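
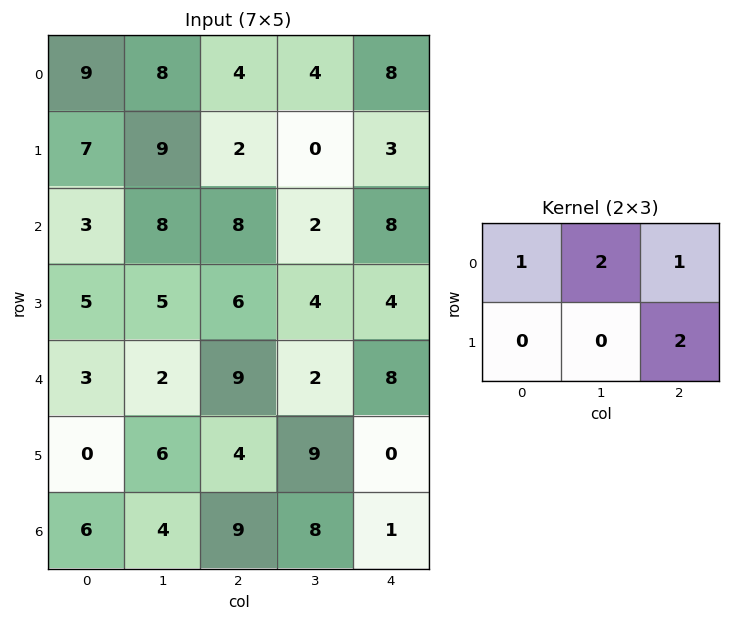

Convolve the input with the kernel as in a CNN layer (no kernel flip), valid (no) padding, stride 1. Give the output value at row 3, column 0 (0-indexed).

39

The receptive field on the input at this output position is [5 5 6 / 3 2 9]. Elementwise product with the kernel and sum: 5·1 + 5·2 + 6·1 + 9·2.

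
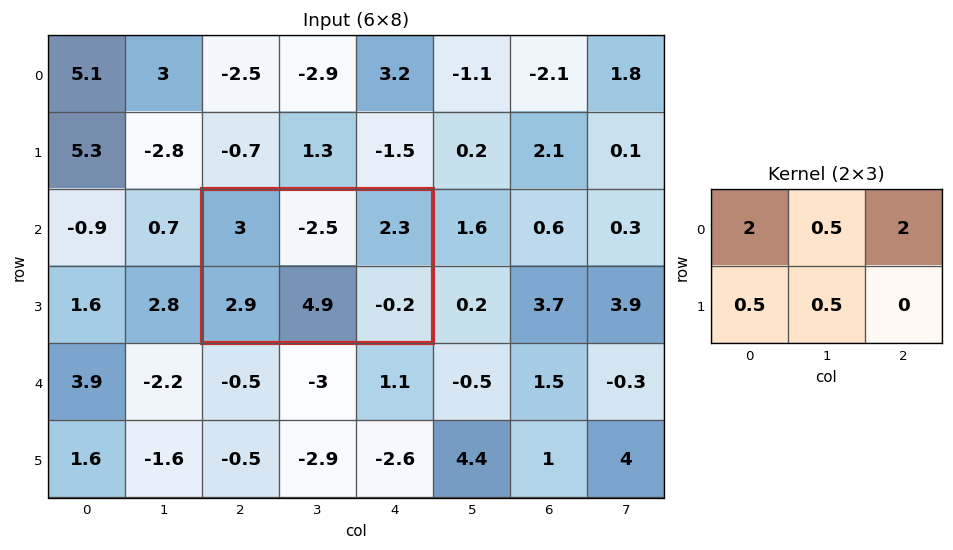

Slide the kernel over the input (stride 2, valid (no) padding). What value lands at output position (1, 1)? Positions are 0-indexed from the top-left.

The receptive field on the input at this output position is [3 -2.5 2.3 / 2.9 4.9 -0.2]. Elementwise product with the kernel and sum: 3·2 + -2.5·0.5 + 2.3·2 + 2.9·0.5 + 4.9·0.5.

13.25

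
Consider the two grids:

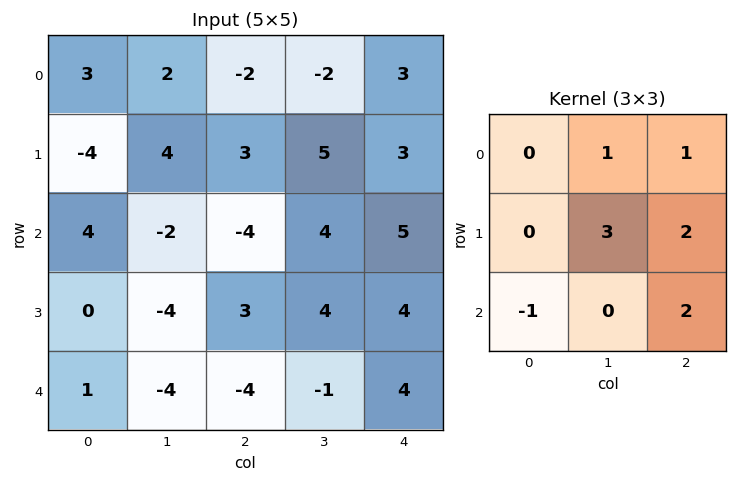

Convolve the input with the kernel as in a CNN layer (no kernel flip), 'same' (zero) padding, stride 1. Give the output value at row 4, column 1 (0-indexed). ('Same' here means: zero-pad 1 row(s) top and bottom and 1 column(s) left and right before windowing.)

The receptive field on the zero-padded input at this output position is [0 -4 3 / 1 -4 -4 / 0 0 0]. Elementwise product with the kernel and sum: -4·1 + 3·1 + -4·3 + -4·2 + 0·-1 + 0·2.

-21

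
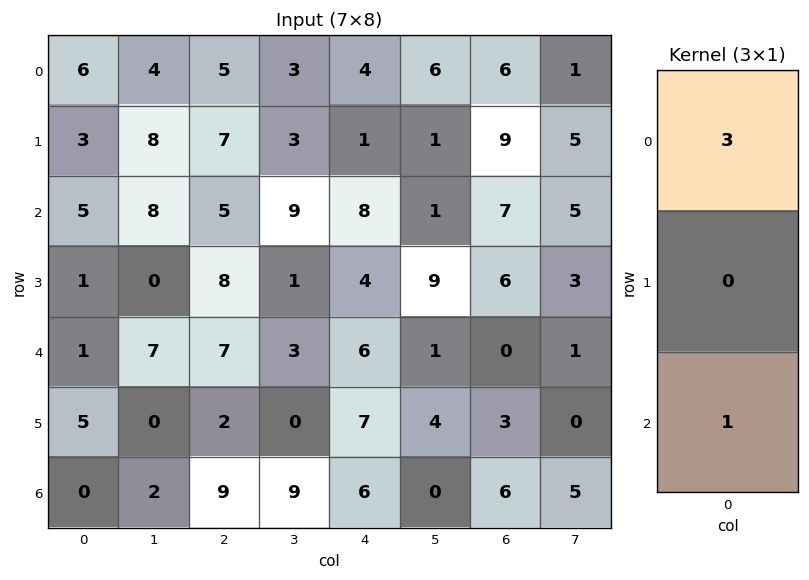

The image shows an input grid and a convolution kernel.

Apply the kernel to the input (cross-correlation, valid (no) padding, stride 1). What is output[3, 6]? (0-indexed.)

The receptive field on the input at this output position is [6 / 0 / 3]. Elementwise product with the kernel and sum: 6·3 + 3·1.

21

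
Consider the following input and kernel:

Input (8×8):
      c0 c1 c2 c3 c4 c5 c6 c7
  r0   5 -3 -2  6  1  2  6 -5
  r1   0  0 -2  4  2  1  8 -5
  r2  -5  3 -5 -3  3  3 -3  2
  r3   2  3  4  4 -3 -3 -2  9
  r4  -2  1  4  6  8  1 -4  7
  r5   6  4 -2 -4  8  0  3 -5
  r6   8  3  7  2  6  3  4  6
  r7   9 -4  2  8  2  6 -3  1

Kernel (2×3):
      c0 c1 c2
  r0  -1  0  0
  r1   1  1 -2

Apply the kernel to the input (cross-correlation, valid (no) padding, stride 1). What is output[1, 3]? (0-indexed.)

-10

The receptive field on the input at this output position is [4 2 1 / -3 3 3]. Elementwise product with the kernel and sum: 4·-1 + -3·1 + 3·1 + 3·-2.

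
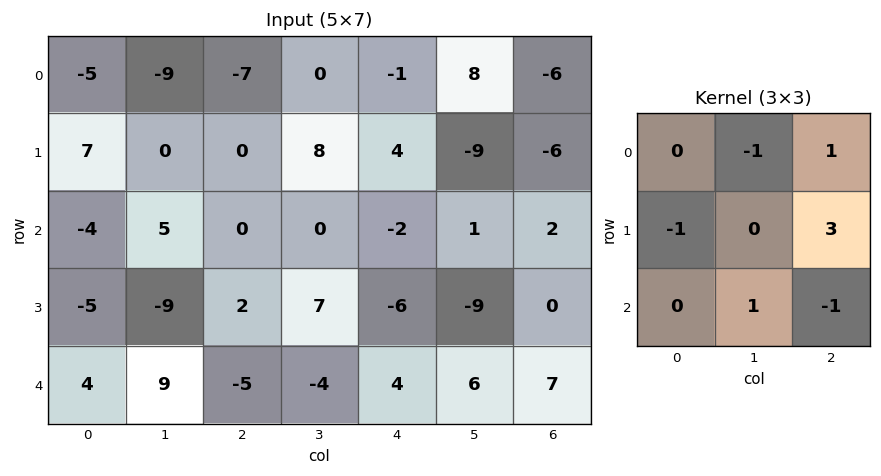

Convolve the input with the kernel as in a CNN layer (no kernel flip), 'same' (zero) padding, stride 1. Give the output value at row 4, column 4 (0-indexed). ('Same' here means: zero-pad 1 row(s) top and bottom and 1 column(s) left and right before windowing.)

19

The receptive field on the zero-padded input at this output position is [7 -6 -9 / -4 4 6 / 0 0 0]. Elementwise product with the kernel and sum: -6·-1 + -9·1 + -4·-1 + 6·3 + 0·1 + 0·-1.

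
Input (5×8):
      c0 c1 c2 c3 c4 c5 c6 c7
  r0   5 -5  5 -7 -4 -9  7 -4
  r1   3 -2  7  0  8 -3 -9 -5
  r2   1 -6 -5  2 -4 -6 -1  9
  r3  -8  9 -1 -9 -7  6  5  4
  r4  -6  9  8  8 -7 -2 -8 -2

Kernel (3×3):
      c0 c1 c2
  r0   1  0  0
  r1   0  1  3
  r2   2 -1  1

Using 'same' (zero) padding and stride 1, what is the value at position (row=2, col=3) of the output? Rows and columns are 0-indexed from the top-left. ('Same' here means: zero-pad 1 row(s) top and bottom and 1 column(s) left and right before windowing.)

The receptive field on the zero-padded input at this output position is [7 0 8 / -5 2 -4 / -1 -9 -7]. Elementwise product with the kernel and sum: 7·1 + 2·1 + -4·3 + -1·2 + -9·-1 + -7·1.

-3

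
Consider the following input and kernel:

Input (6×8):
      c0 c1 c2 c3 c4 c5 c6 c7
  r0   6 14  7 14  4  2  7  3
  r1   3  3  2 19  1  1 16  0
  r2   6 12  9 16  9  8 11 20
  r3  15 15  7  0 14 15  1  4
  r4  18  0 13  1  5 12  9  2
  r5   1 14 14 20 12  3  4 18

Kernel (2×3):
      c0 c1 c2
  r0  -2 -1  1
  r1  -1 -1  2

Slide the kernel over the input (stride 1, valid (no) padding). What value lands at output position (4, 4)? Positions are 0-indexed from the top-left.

-20

The receptive field on the input at this output position is [5 12 9 / 12 3 4]. Elementwise product with the kernel and sum: 5·-2 + 12·-1 + 9·1 + 12·-1 + 3·-1 + 4·2.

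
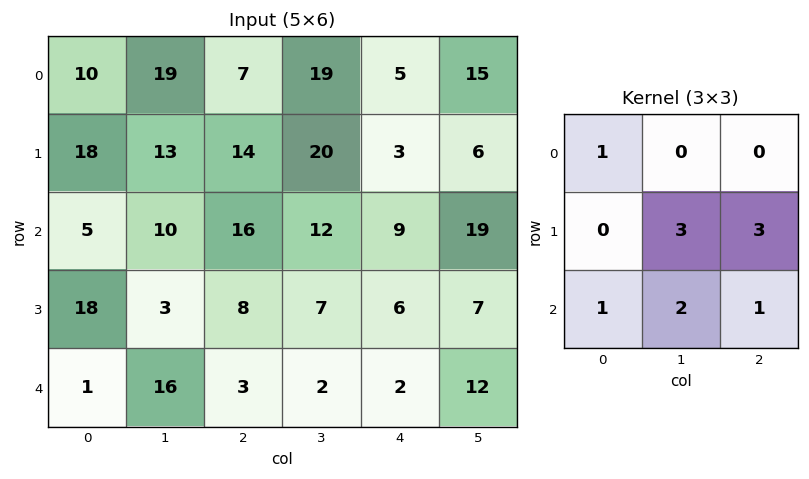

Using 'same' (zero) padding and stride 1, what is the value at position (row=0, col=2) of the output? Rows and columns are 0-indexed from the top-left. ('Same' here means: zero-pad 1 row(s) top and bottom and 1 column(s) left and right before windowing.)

The receptive field on the zero-padded input at this output position is [0 0 0 / 19 7 19 / 13 14 20]. Elementwise product with the kernel and sum: 0·1 + 7·3 + 19·3 + 13·1 + 14·2 + 20·1.

139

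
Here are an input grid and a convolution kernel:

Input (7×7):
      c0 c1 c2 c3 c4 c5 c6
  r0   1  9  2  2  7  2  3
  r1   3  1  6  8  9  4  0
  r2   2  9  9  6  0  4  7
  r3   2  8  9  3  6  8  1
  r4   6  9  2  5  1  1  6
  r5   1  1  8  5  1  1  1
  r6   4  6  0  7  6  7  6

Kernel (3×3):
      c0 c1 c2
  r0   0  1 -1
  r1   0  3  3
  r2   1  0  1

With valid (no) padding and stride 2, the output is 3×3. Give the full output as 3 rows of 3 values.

39 55 18
59 36 31
38 28 13

Output[0,0]: The receptive field on the input at this output position is [1 9 2 / 3 1 6 / 2 9 9]. Elementwise product with the kernel and sum: 9·1 + 2·-1 + 1·3 + 6·3 + 2·1 + 9·1.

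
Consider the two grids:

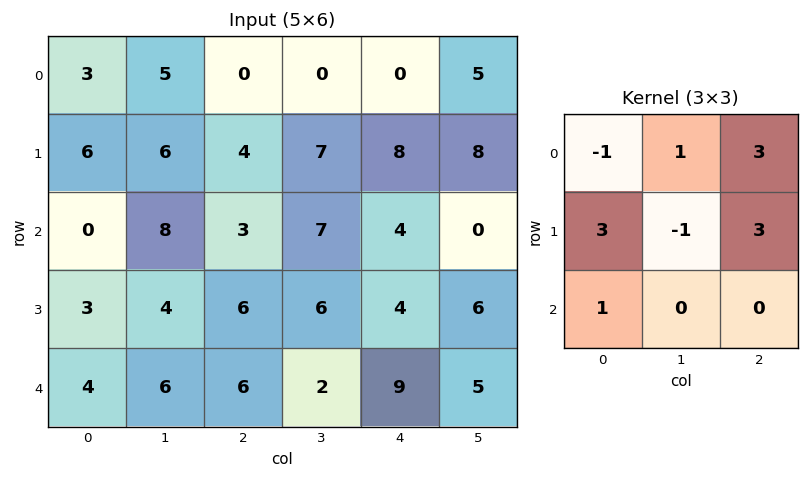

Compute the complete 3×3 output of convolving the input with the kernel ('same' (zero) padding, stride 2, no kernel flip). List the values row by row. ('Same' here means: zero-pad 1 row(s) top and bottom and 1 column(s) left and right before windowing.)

12 21 22
48 65 48
29 38 28

Output[0,0]: The receptive field on the zero-padded input at this output position is [0 0 0 / 0 3 5 / 0 6 6]. Elementwise product with the kernel and sum: 0·-1 + 0·1 + 0·3 + 0·3 + 3·-1 + 5·3 + 0·1.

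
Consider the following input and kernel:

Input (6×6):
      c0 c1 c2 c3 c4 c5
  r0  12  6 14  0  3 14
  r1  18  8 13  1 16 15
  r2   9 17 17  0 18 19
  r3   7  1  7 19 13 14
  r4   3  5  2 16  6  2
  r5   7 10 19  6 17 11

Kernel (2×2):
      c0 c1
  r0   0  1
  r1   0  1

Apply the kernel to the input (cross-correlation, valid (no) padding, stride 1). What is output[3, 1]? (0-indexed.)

9

The receptive field on the input at this output position is [1 7 / 5 2]. Elementwise product with the kernel and sum: 7·1 + 2·1.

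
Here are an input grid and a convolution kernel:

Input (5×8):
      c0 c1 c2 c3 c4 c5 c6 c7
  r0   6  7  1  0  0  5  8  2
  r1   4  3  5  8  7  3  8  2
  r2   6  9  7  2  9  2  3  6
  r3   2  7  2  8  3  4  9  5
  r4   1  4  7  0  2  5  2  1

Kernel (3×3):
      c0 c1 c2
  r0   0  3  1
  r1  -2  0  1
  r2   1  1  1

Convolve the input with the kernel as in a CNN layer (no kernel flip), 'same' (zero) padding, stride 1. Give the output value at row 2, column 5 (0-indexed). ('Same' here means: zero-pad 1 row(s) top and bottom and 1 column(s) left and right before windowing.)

The receptive field on the zero-padded input at this output position is [7 3 8 / 9 2 3 / 3 4 9]. Elementwise product with the kernel and sum: 3·3 + 8·1 + 9·-2 + 3·1 + 3·1 + 4·1 + 9·1.

18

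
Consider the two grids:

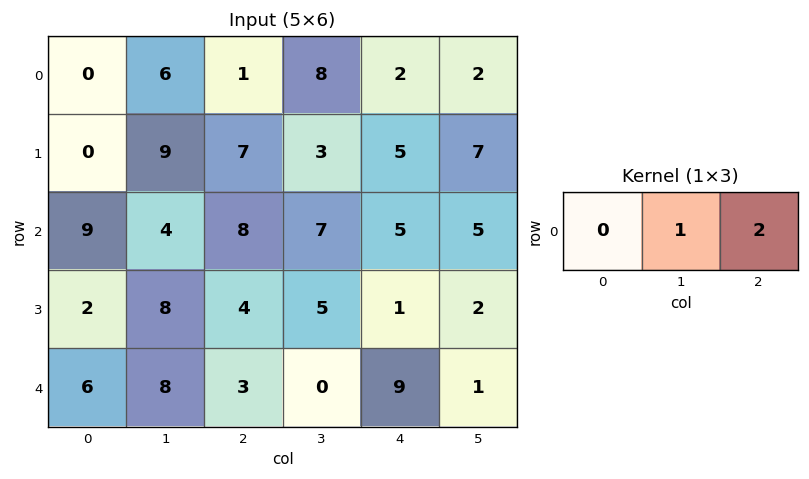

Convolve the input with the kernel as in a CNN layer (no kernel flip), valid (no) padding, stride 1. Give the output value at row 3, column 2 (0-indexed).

7

The receptive field on the input at this output position is [4 5 1]. Elementwise product with the kernel and sum: 5·1 + 1·2.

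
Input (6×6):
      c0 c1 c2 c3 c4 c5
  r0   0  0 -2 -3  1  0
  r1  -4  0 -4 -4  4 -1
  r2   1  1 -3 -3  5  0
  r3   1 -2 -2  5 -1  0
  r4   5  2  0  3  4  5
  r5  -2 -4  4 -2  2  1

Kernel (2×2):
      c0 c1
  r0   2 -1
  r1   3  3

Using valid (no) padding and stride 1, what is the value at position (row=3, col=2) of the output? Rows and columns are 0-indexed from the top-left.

0

The receptive field on the input at this output position is [-2 5 / 0 3]. Elementwise product with the kernel and sum: -2·2 + 5·-1 + 0·3 + 3·3.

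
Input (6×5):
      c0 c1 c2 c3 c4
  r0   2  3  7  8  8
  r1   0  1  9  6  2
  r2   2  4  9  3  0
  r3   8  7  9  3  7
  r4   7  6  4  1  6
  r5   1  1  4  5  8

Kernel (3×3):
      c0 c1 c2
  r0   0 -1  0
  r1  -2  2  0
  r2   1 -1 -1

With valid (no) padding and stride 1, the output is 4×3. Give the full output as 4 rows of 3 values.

-12 1 -8
-5 -4 -19
-9 -4 -18
-13 -21 -18

Output[0,0]: The receptive field on the input at this output position is [2 3 7 / 0 1 9 / 2 4 9]. Elementwise product with the kernel and sum: 3·-1 + 0·-2 + 1·2 + 2·1 + 4·-1 + 9·-1.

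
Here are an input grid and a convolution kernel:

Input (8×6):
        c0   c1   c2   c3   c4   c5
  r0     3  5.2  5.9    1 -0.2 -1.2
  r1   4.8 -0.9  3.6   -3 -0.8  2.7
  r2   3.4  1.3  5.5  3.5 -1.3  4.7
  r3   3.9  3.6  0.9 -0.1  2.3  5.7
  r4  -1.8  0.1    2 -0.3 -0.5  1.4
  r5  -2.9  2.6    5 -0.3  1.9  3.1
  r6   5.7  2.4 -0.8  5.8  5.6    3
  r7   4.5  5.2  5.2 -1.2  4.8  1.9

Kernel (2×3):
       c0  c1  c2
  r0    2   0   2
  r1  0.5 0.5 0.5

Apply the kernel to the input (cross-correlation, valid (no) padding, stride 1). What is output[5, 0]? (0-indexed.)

7.85

The receptive field on the input at this output position is [-2.9 2.6 5 / 5.7 2.4 -0.8]. Elementwise product with the kernel and sum: -2.9·2 + 5·2 + 5.7·0.5 + 2.4·0.5 + -0.8·0.5.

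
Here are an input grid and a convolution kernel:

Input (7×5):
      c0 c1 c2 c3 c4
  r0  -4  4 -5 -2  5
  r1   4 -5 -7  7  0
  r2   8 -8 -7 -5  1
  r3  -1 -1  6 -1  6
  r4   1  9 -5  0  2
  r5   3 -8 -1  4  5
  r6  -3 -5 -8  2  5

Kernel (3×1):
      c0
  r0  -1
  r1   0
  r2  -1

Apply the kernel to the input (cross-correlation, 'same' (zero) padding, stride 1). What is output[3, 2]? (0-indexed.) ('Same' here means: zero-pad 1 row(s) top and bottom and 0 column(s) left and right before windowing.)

The receptive field on the zero-padded input at this output position is [-7 / 6 / -5]. Elementwise product with the kernel and sum: -7·-1 + -5·-1.

12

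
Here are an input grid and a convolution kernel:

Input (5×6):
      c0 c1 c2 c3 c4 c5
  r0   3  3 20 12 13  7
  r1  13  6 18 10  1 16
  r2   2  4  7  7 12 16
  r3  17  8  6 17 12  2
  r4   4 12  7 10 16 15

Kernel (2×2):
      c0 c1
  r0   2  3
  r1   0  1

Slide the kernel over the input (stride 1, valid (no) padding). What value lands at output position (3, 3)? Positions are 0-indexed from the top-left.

86

The receptive field on the input at this output position is [17 12 / 10 16]. Elementwise product with the kernel and sum: 17·2 + 12·3 + 16·1.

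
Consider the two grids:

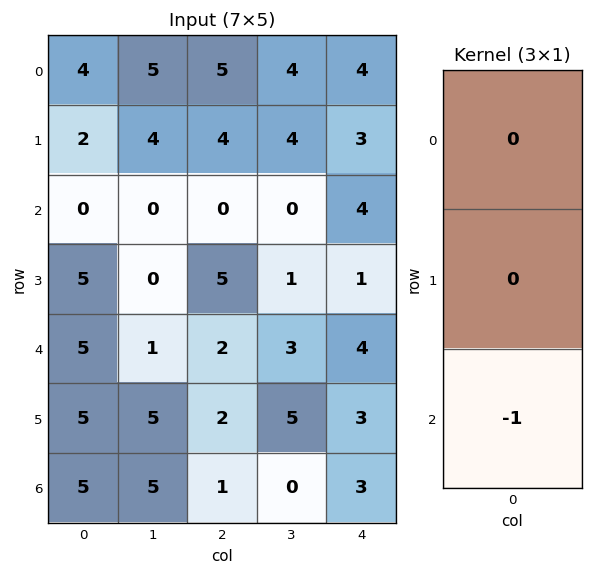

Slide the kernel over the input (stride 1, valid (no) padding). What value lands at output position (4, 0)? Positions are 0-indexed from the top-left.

The receptive field on the input at this output position is [5 / 5 / 5]. Elementwise product with the kernel and sum: 5·-1.

-5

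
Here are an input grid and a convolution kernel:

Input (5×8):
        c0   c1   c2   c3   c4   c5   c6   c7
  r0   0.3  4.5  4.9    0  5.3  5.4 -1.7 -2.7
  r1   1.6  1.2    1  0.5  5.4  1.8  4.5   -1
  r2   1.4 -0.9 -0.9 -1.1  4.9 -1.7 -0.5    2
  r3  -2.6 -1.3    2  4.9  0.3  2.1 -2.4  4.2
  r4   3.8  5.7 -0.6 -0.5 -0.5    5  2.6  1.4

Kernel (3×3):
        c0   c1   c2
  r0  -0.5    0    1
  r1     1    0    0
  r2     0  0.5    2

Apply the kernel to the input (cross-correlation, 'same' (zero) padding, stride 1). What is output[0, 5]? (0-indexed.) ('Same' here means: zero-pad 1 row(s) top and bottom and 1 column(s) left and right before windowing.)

15.2

The receptive field on the zero-padded input at this output position is [0 0 0 / 5.3 5.4 -1.7 / 5.4 1.8 4.5]. Elementwise product with the kernel and sum: 0·-0.5 + 0·1 + 5.3·1 + 1.8·0.5 + 4.5·2.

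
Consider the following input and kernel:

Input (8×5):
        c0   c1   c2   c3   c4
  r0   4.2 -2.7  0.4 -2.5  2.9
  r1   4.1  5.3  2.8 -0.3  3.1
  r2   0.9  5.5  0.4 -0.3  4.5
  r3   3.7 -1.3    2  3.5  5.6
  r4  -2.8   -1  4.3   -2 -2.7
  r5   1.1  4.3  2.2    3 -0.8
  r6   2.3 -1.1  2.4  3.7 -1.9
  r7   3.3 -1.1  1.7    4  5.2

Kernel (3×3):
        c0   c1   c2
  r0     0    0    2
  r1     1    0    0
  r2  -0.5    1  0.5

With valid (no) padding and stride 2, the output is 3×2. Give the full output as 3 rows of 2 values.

10.15 10.35
7.05 5.5
8.65 -1.65

Output[0,0]: The receptive field on the input at this output position is [4.2 -2.7 0.4 / 4.1 5.3 2.8 / 0.9 5.5 0.4]. Elementwise product with the kernel and sum: 0.4·2 + 4.1·1 + 0.9·-0.5 + 5.5·1 + 0.4·0.5.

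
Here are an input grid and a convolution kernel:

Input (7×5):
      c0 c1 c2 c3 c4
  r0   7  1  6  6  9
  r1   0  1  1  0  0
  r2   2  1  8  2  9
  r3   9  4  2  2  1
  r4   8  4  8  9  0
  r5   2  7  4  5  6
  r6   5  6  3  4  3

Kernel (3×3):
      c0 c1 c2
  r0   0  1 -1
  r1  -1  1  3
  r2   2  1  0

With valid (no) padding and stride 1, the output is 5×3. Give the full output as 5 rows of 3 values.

4 10 14
45 24 27
14 26 21
33 49 15
29 26 38

Output[0,0]: The receptive field on the input at this output position is [7 1 6 / 0 1 1 / 2 1 8]. Elementwise product with the kernel and sum: 1·1 + 6·-1 + 0·-1 + 1·1 + 1·3 + 2·2 + 1·1.
Output[0,1]: The receptive field on the input at this output position is [1 6 6 / 1 1 0 / 1 8 2]. Elementwise product with the kernel and sum: 6·1 + 6·-1 + 1·-1 + 1·1 + 0·3 + 1·2 + 8·1.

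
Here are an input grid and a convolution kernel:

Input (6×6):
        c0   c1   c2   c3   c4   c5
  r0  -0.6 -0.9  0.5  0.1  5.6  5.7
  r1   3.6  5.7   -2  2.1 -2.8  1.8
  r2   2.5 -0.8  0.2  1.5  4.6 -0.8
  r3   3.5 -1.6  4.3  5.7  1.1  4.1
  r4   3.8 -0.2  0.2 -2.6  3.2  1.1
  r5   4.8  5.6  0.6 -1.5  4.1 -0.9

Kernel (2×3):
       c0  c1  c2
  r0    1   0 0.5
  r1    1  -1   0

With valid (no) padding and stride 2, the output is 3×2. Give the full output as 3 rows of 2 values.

-2.45 -0.8
7.7 1.1
3.1 3.9

Output[0,0]: The receptive field on the input at this output position is [-0.6 -0.9 0.5 / 3.6 5.7 -2]. Elementwise product with the kernel and sum: -0.6·1 + 0.5·0.5 + 3.6·1 + 5.7·-1.
Output[0,1]: The receptive field on the input at this output position is [0.5 0.1 5.6 / -2 2.1 -2.8]. Elementwise product with the kernel and sum: 0.5·1 + 5.6·0.5 + -2·1 + 2.1·-1.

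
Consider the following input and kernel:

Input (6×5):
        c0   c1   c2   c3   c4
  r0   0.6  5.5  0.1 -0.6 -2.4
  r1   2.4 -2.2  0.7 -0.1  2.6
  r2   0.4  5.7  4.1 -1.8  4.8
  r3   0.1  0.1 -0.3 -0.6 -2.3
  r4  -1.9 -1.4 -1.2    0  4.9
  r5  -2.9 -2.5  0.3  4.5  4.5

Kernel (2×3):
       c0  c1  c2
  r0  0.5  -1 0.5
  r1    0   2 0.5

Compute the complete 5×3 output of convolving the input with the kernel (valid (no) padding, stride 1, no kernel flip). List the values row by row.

-9.2 3.7 0.55
17.2 5.45 0.55
-3.4 -3.05 3.9
-3.6 -2.35 1.75
-5 3.35 13.1

Output[0,0]: The receptive field on the input at this output position is [0.6 5.5 0.1 / 2.4 -2.2 0.7]. Elementwise product with the kernel and sum: 0.6·0.5 + 5.5·-1 + 0.1·0.5 + -2.2·2 + 0.7·0.5.
Output[0,1]: The receptive field on the input at this output position is [5.5 0.1 -0.6 / -2.2 0.7 -0.1]. Elementwise product with the kernel and sum: 5.5·0.5 + 0.1·-1 + -0.6·0.5 + 0.7·2 + -0.1·0.5.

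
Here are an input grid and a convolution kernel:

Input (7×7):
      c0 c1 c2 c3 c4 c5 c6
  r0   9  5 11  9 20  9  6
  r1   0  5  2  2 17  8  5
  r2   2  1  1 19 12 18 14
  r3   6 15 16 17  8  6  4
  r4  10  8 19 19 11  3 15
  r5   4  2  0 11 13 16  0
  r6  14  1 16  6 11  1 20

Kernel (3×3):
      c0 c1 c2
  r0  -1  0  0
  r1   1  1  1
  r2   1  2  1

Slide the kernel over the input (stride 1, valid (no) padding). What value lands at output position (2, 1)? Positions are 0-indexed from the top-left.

112

The receptive field on the input at this output position is [1 1 19 / 15 16 17 / 8 19 19]. Elementwise product with the kernel and sum: 1·-1 + 15·1 + 16·1 + 17·1 + 8·1 + 19·2 + 19·1.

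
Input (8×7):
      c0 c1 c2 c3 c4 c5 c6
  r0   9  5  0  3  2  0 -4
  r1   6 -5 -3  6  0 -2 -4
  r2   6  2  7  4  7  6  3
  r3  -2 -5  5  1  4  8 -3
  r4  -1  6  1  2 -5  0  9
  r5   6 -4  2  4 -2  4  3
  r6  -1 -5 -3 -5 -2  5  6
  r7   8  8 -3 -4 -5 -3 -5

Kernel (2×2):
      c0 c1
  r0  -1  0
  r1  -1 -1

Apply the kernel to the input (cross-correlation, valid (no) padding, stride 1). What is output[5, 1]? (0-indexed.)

12

The receptive field on the input at this output position is [-4 2 / -5 -3]. Elementwise product with the kernel and sum: -4·-1 + -5·-1 + -3·-1.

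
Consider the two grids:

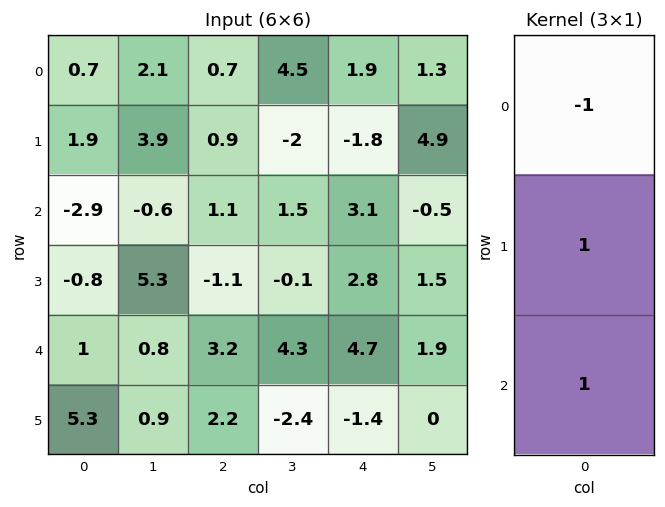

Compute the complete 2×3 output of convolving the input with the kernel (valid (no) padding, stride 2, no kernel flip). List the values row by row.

-1.7 1.3 -0.6
3.1 1 4.4

Output[0,0]: The receptive field on the input at this output position is [0.7 / 1.9 / -2.9]. Elementwise product with the kernel and sum: 0.7·-1 + 1.9·1 + -2.9·1.
Output[0,1]: The receptive field on the input at this output position is [0.7 / 0.9 / 1.1]. Elementwise product with the kernel and sum: 0.7·-1 + 0.9·1 + 1.1·1.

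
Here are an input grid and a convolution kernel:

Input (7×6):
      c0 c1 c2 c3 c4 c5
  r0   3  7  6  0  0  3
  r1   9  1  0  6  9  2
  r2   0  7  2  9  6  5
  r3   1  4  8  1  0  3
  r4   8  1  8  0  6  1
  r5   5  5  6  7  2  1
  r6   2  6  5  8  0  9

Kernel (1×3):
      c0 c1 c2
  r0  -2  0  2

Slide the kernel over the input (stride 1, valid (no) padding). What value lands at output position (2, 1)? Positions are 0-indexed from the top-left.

The receptive field on the input at this output position is [7 2 9]. Elementwise product with the kernel and sum: 7·-2 + 9·2.

4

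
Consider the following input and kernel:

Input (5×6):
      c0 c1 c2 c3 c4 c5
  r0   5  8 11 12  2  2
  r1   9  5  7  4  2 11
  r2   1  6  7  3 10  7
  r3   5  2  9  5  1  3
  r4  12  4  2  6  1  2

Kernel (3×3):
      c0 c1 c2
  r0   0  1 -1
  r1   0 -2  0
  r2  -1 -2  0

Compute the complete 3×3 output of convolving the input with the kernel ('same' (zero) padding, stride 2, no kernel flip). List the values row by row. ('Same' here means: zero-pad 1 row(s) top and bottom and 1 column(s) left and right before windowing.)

-28 -41 -12
-8 -31 -36
-21 0 -4

Output[0,0]: The receptive field on the zero-padded input at this output position is [0 0 0 / 0 5 8 / 0 9 5]. Elementwise product with the kernel and sum: 0·1 + 0·-1 + 5·-2 + 0·-1 + 9·-2.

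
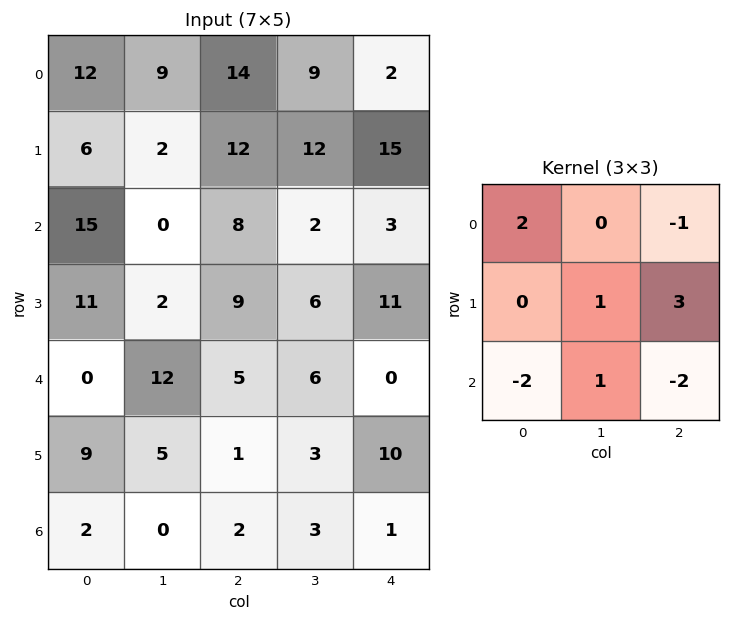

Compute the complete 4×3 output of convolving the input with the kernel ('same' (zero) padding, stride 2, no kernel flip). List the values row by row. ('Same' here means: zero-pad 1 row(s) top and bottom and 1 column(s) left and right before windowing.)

41 25 -7
20 -1 26
33 6 16
-3 18 7

Output[0,0]: The receptive field on the zero-padded input at this output position is [0 0 0 / 0 12 9 / 0 6 2]. Elementwise product with the kernel and sum: 0·2 + 0·-1 + 12·1 + 9·3 + 0·-2 + 6·1 + 2·-2.
Output[0,1]: The receptive field on the zero-padded input at this output position is [0 0 0 / 9 14 9 / 2 12 12]. Elementwise product with the kernel and sum: 0·2 + 0·-1 + 14·1 + 9·3 + 2·-2 + 12·1 + 12·-2.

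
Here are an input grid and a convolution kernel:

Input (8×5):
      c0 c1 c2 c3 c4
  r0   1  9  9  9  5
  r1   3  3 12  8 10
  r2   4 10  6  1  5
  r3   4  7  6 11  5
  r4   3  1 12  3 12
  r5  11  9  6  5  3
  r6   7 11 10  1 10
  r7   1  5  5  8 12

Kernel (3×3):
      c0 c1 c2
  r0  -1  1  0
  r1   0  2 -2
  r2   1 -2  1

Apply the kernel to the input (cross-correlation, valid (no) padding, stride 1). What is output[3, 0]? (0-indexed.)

The receptive field on the input at this output position is [4 7 6 / 3 1 12 / 11 9 6]. Elementwise product with the kernel and sum: 4·-1 + 7·1 + 1·2 + 12·-2 + 11·1 + 9·-2 + 6·1.

-20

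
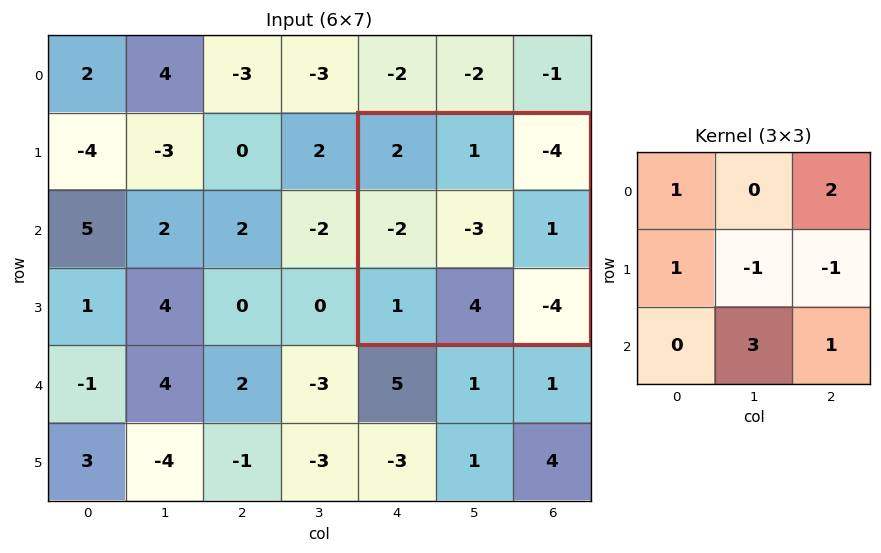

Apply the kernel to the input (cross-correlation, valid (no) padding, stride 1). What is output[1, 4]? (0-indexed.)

The receptive field on the input at this output position is [2 1 -4 / -2 -3 1 / 1 4 -4]. Elementwise product with the kernel and sum: 2·1 + -4·2 + -2·1 + -3·-1 + 1·-1 + 4·3 + -4·1.

2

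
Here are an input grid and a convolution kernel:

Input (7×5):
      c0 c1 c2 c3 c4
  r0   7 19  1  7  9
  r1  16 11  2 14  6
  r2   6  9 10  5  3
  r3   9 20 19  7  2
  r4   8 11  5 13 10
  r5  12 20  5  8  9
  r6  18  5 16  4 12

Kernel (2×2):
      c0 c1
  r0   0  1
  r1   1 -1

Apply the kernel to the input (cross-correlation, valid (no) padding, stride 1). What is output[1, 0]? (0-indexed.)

The receptive field on the input at this output position is [16 11 / 6 9]. Elementwise product with the kernel and sum: 11·1 + 6·1 + 9·-1.

8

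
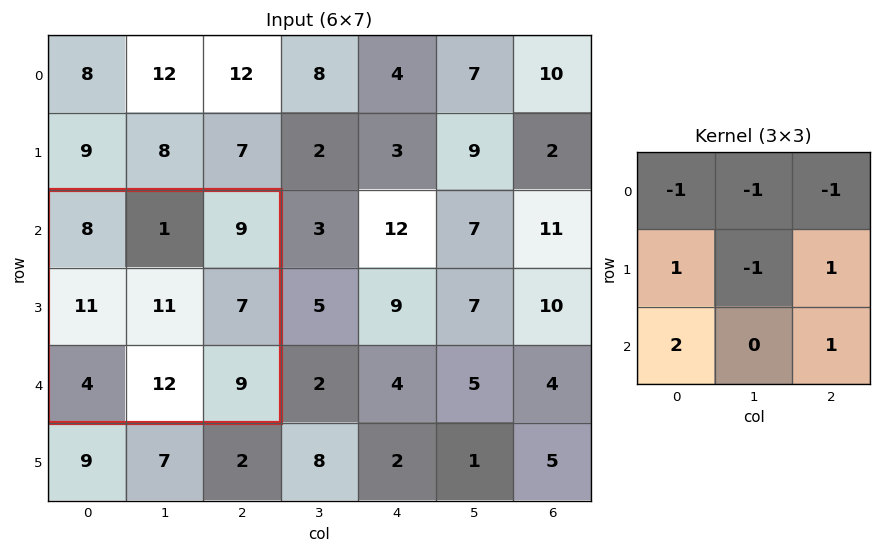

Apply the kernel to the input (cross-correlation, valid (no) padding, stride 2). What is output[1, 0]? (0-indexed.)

6

The receptive field on the input at this output position is [8 1 9 / 11 11 7 / 4 12 9]. Elementwise product with the kernel and sum: 8·-1 + 1·-1 + 9·-1 + 11·1 + 11·-1 + 7·1 + 4·2 + 9·1.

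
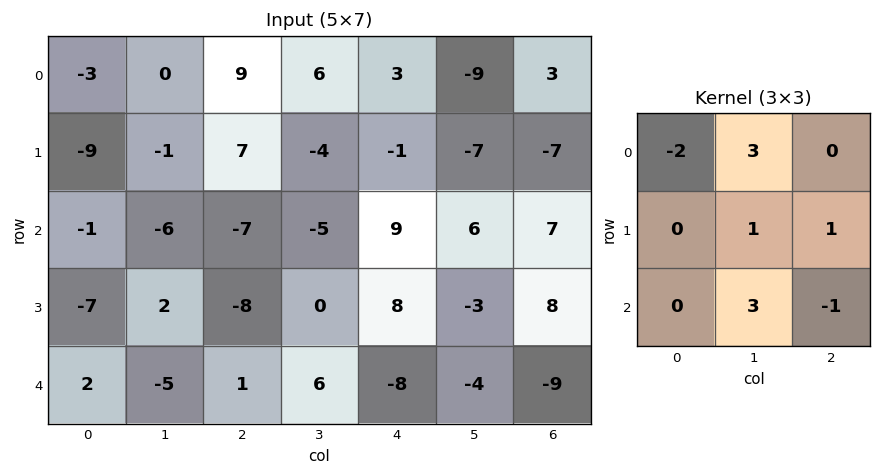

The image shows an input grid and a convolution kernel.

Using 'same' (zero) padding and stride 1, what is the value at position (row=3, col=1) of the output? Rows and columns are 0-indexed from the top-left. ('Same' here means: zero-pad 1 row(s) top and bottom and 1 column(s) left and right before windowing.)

-38

The receptive field on the zero-padded input at this output position is [-1 -6 -7 / -7 2 -8 / 2 -5 1]. Elementwise product with the kernel and sum: -1·-2 + -6·3 + 2·1 + -8·1 + -5·3 + 1·-1.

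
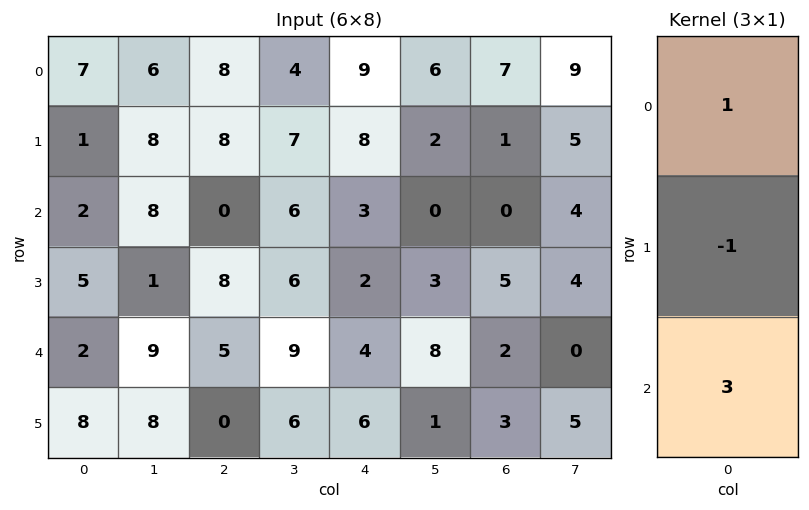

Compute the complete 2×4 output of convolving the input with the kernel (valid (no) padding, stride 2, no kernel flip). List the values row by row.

Output[0,0]: The receptive field on the input at this output position is [7 / 1 / 2]. Elementwise product with the kernel and sum: 7·1 + 1·-1 + 2·3.
Output[0,1]: The receptive field on the input at this output position is [8 / 8 / 0]. Elementwise product with the kernel and sum: 8·1 + 8·-1 + 0·3.

12 0 10 6
3 7 13 1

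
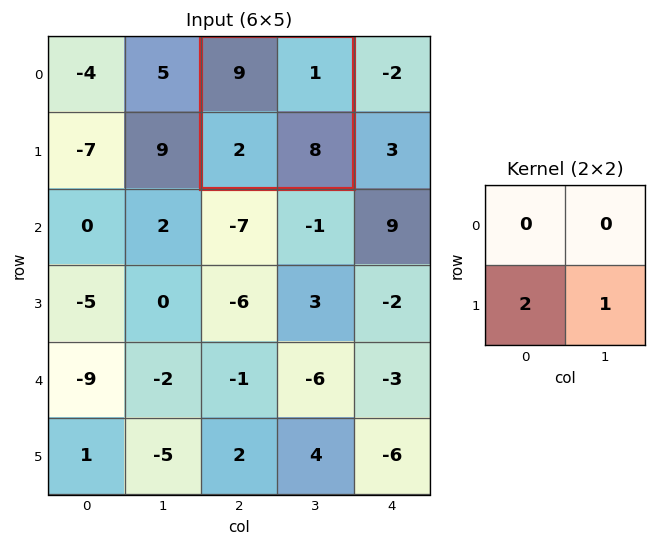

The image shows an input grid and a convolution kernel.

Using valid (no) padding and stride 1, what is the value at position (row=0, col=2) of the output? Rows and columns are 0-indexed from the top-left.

The receptive field on the input at this output position is [9 1 / 2 8]. Elementwise product with the kernel and sum: 2·2 + 8·1.

12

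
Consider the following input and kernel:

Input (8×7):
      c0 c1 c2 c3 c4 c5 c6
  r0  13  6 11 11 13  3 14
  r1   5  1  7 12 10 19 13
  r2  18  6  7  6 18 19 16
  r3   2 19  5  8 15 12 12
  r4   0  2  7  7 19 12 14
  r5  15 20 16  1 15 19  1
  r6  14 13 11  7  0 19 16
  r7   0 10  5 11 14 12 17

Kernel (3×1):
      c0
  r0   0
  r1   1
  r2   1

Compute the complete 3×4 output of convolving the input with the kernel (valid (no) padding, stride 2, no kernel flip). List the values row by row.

23 14 28 29
2 12 34 26
29 27 15 17

Output[0,0]: The receptive field on the input at this output position is [13 / 5 / 18]. Elementwise product with the kernel and sum: 5·1 + 18·1.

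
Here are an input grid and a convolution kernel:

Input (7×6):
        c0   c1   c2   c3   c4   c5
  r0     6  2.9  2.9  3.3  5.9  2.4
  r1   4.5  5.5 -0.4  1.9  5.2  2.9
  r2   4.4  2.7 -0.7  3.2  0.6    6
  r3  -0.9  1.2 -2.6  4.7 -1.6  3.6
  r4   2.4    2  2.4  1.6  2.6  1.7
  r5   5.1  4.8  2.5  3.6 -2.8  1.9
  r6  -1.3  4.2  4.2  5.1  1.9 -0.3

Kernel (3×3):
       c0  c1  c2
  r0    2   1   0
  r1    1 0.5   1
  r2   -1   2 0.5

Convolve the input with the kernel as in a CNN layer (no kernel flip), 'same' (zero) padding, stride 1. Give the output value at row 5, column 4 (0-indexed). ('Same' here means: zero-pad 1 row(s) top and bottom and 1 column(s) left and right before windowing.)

8.45

The receptive field on the zero-padded input at this output position is [1.6 2.6 1.7 / 3.6 -2.8 1.9 / 5.1 1.9 -0.3]. Elementwise product with the kernel and sum: 1.6·2 + 2.6·1 + 3.6·1 + -2.8·0.5 + 1.9·1 + 5.1·-1 + 1.9·2 + -0.3·0.5.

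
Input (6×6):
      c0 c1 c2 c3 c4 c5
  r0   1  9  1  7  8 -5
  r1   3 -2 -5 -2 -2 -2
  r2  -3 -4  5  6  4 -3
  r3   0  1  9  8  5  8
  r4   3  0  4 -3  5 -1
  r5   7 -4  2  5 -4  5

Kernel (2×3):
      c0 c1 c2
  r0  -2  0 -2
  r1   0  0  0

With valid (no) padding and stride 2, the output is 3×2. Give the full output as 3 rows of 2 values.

-4 -18
-4 -18
-14 -18

Output[0,0]: The receptive field on the input at this output position is [1 9 1 / 3 -2 -5]. Elementwise product with the kernel and sum: 1·-2 + 1·-2.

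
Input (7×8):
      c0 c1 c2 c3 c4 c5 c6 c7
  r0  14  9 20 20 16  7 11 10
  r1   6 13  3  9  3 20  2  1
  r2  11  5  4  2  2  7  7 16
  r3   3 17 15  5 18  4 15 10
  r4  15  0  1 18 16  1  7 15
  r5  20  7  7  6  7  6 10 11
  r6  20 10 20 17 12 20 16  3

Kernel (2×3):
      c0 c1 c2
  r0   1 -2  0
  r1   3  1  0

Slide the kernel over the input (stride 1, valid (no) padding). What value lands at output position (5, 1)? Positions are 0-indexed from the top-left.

43

The receptive field on the input at this output position is [7 7 6 / 10 20 17]. Elementwise product with the kernel and sum: 7·1 + 7·-2 + 10·3 + 20·1.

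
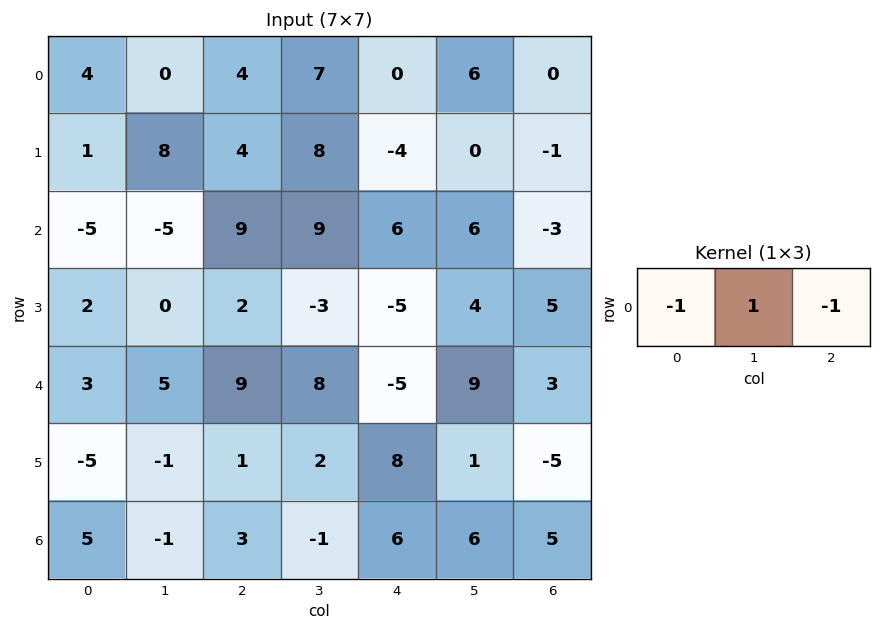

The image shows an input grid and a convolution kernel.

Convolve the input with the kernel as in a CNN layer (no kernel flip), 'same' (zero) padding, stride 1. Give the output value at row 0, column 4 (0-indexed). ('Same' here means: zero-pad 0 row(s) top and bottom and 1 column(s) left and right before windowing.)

The receptive field on the zero-padded input at this output position is [7 0 6]. Elementwise product with the kernel and sum: 7·-1 + 0·1 + 6·-1.

-13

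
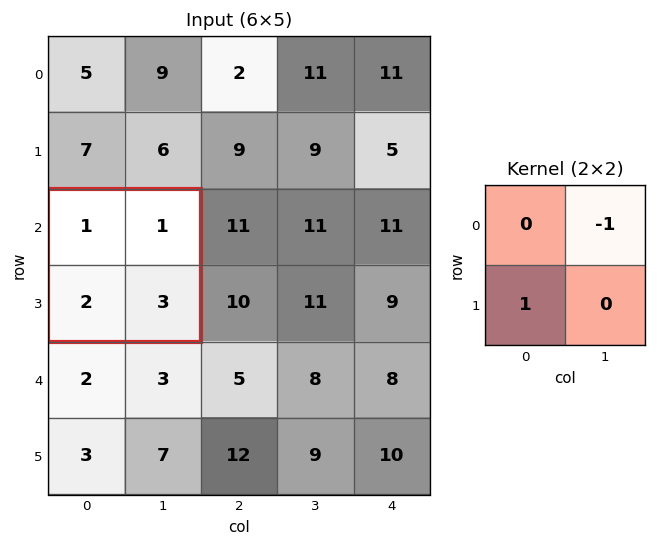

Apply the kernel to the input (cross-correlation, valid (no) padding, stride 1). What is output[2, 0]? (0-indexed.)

1

The receptive field on the input at this output position is [1 1 / 2 3]. Elementwise product with the kernel and sum: 1·-1 + 2·1.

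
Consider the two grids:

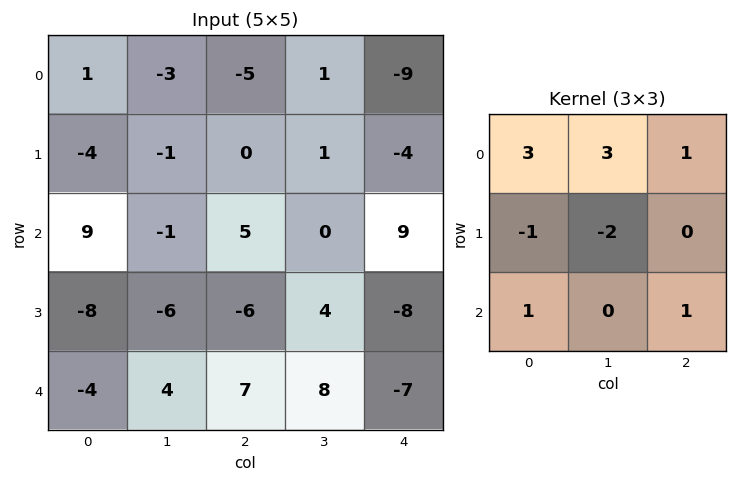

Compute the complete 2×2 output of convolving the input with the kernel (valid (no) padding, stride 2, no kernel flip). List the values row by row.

9 -9
52 22

Output[0,0]: The receptive field on the input at this output position is [1 -3 -5 / -4 -1 0 / 9 -1 5]. Elementwise product with the kernel and sum: 1·3 + -3·3 + -5·1 + -4·-1 + -1·-2 + 9·1 + 5·1.
Output[0,1]: The receptive field on the input at this output position is [-5 1 -9 / 0 1 -4 / 5 0 9]. Elementwise product with the kernel and sum: -5·3 + 1·3 + -9·1 + 0·-1 + 1·-2 + 5·1 + 9·1.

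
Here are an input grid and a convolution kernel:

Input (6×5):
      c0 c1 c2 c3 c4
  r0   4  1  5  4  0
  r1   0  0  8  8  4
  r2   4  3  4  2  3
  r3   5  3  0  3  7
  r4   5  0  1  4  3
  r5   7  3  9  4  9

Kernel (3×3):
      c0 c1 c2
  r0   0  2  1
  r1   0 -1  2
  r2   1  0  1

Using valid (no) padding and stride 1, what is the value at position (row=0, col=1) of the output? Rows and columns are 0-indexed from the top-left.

The receptive field on the input at this output position is [1 5 4 / 0 8 8 / 3 4 2]. Elementwise product with the kernel and sum: 5·2 + 4·1 + 8·-1 + 8·2 + 3·1 + 2·1.

27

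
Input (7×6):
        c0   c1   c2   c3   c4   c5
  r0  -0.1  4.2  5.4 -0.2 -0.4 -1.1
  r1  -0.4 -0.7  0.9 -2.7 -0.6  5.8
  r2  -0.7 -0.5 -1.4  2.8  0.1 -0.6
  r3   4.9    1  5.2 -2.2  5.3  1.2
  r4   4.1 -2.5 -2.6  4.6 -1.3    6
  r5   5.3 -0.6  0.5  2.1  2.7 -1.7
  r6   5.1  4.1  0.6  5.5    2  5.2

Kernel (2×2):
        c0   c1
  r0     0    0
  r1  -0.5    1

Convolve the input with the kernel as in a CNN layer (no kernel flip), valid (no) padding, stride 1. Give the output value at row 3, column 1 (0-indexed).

-1.35

The receptive field on the input at this output position is [1 5.2 / -2.5 -2.6]. Elementwise product with the kernel and sum: -2.5·-0.5 + -2.6·1.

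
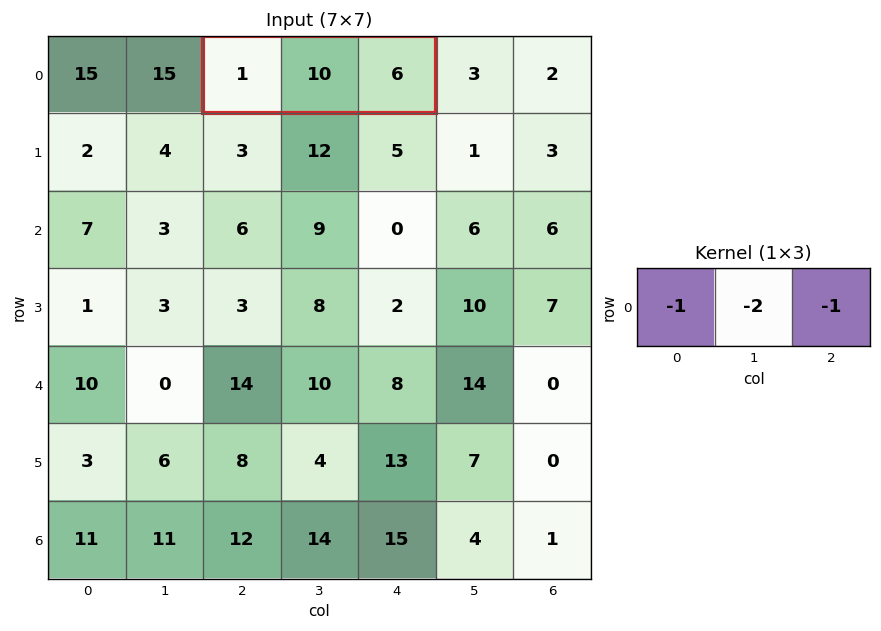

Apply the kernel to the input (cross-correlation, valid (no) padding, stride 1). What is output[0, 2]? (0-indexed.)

-27

The receptive field on the input at this output position is [1 10 6]. Elementwise product with the kernel and sum: 1·-1 + 10·-2 + 6·-1.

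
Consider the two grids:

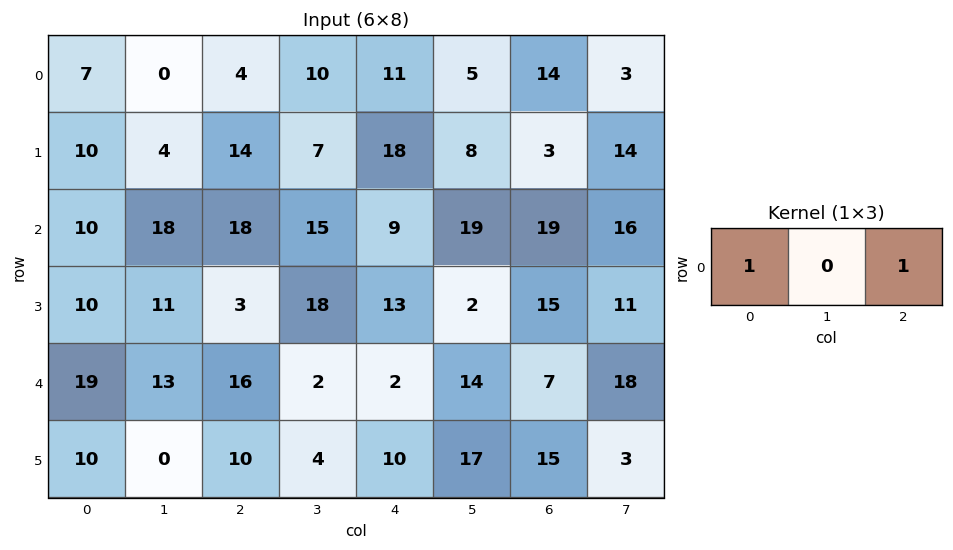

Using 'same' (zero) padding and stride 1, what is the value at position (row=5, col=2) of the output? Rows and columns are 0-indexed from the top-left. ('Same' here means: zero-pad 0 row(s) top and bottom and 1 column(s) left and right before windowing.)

The receptive field on the zero-padded input at this output position is [0 10 4]. Elementwise product with the kernel and sum: 0·1 + 4·1.

4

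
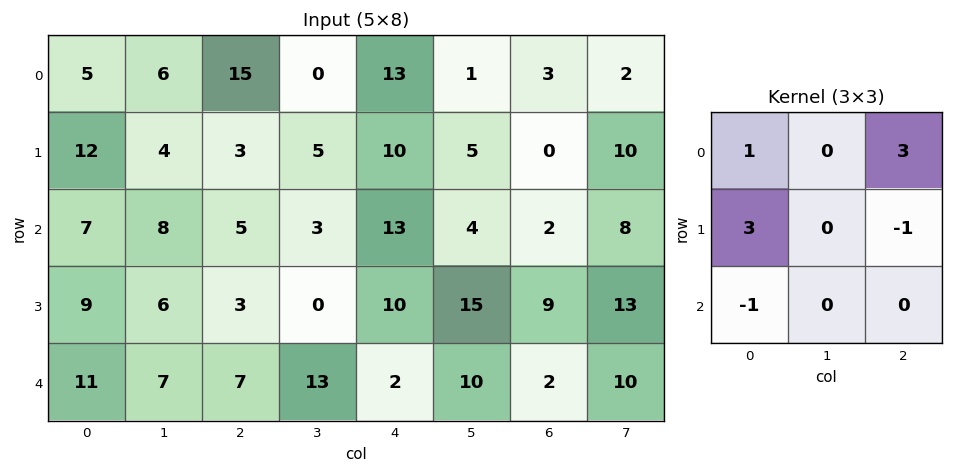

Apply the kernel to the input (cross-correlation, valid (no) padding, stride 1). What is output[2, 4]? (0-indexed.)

38

The receptive field on the input at this output position is [13 4 2 / 10 15 9 / 2 10 2]. Elementwise product with the kernel and sum: 13·1 + 2·3 + 10·3 + 9·-1 + 2·-1.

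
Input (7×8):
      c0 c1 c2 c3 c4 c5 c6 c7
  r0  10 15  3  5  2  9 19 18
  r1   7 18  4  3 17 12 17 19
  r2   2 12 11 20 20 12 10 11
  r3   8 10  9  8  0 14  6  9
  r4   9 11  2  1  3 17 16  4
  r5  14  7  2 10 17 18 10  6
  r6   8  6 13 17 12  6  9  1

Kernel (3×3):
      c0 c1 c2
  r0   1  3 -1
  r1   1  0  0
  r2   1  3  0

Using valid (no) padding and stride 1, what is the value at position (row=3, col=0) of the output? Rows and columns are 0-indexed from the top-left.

73

The receptive field on the input at this output position is [8 10 9 / 9 11 2 / 14 7 2]. Elementwise product with the kernel and sum: 8·1 + 10·3 + 9·-1 + 9·1 + 14·1 + 7·3.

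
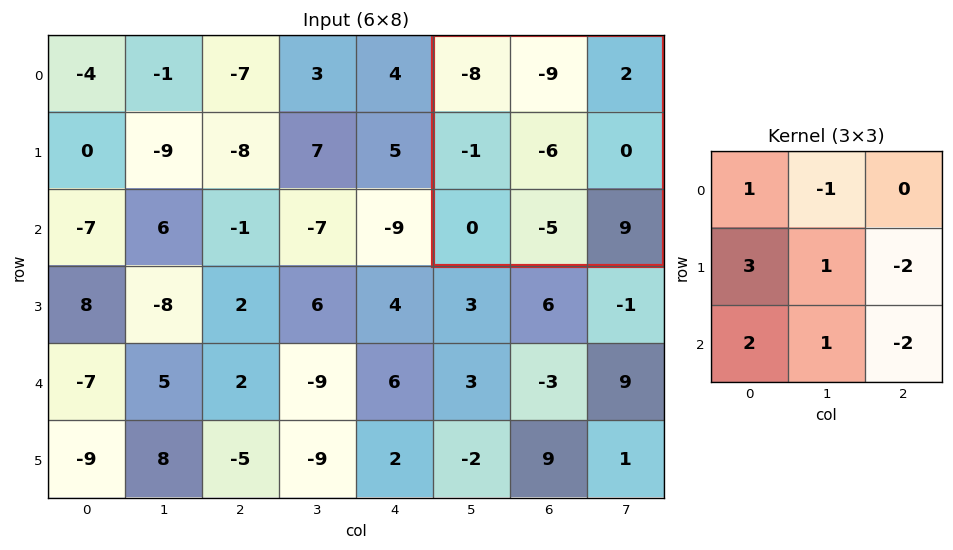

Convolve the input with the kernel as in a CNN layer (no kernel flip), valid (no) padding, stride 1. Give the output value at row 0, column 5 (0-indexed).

-31

The receptive field on the input at this output position is [-8 -9 2 / -1 -6 0 / 0 -5 9]. Elementwise product with the kernel and sum: -8·1 + -9·-1 + -1·3 + -6·1 + 0·-2 + 0·2 + -5·1 + 9·-2.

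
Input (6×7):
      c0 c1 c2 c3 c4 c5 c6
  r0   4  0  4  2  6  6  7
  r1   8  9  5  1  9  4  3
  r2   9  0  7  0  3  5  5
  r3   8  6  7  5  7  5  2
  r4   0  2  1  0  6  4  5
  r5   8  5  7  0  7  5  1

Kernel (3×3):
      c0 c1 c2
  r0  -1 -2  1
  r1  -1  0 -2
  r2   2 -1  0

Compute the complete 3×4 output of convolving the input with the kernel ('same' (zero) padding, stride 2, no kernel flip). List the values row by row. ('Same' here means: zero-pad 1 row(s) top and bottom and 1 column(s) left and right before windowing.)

-8 9 -21 -1
-15 -13 -22 -7
-22 -14 -29 -4

Output[0,0]: The receptive field on the zero-padded input at this output position is [0 0 0 / 0 4 0 / 0 8 9]. Elementwise product with the kernel and sum: 0·-1 + 0·-2 + 0·1 + 0·-1 + 0·-2 + 0·2 + 8·-1.
Output[0,1]: The receptive field on the zero-padded input at this output position is [0 0 0 / 0 4 2 / 9 5 1]. Elementwise product with the kernel and sum: 0·-1 + 0·-2 + 0·1 + 0·-1 + 2·-2 + 9·2 + 5·-1.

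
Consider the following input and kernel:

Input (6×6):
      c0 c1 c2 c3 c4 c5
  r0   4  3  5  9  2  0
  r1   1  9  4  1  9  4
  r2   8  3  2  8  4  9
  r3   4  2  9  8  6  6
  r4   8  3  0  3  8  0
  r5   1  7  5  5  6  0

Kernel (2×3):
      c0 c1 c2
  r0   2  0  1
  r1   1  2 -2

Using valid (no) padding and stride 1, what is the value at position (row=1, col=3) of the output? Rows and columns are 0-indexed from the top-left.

The receptive field on the input at this output position is [1 9 4 / 8 4 9]. Elementwise product with the kernel and sum: 1·2 + 4·1 + 8·1 + 4·2 + 9·-2.

4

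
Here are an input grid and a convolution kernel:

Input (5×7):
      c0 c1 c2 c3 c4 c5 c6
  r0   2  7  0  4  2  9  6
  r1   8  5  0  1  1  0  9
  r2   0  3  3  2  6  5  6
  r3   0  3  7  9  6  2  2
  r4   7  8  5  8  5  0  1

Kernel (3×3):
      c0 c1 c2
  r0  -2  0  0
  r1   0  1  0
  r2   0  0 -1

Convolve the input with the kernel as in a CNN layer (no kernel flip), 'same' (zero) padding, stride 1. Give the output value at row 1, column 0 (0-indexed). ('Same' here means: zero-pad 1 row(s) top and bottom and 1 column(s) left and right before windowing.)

The receptive field on the zero-padded input at this output position is [0 2 7 / 0 8 5 / 0 0 3]. Elementwise product with the kernel and sum: 0·-2 + 8·1 + 3·-1.

5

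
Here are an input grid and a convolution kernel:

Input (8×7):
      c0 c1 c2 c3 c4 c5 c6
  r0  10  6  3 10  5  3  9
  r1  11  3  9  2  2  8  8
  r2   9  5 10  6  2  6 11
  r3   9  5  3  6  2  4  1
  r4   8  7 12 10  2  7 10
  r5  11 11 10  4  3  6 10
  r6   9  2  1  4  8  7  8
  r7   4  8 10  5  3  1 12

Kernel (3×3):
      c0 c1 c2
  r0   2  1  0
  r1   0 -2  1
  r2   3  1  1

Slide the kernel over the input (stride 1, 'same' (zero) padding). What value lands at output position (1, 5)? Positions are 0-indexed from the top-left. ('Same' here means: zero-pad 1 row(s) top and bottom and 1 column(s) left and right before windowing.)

28

The receptive field on the zero-padded input at this output position is [5 3 9 / 2 8 8 / 2 6 11]. Elementwise product with the kernel and sum: 5·2 + 3·1 + 8·-2 + 8·1 + 2·3 + 6·1 + 11·1.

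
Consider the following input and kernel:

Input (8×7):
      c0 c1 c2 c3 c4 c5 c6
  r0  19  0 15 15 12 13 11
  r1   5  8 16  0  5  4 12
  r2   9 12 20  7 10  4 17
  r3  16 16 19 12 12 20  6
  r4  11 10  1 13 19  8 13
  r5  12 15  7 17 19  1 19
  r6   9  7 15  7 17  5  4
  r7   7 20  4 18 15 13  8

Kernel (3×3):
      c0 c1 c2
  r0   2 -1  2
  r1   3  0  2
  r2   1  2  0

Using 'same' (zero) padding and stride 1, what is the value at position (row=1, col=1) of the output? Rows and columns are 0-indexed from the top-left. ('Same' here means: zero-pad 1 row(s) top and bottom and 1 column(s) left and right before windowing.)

148

The receptive field on the zero-padded input at this output position is [19 0 15 / 5 8 16 / 9 12 20]. Elementwise product with the kernel and sum: 19·2 + 0·-1 + 15·2 + 5·3 + 16·2 + 9·1 + 12·2.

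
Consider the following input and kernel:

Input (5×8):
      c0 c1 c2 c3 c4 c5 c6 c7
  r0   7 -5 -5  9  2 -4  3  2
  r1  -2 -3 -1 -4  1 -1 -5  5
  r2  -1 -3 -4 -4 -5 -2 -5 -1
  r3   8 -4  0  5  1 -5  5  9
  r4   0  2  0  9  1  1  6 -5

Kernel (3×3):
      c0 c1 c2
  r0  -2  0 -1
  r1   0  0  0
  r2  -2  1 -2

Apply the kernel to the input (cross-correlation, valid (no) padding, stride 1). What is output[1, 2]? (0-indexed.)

4

The receptive field on the input at this output position is [-1 -4 1 / -4 -4 -5 / 0 5 1]. Elementwise product with the kernel and sum: -1·-2 + 1·-1 + 0·-2 + 5·1 + 1·-2.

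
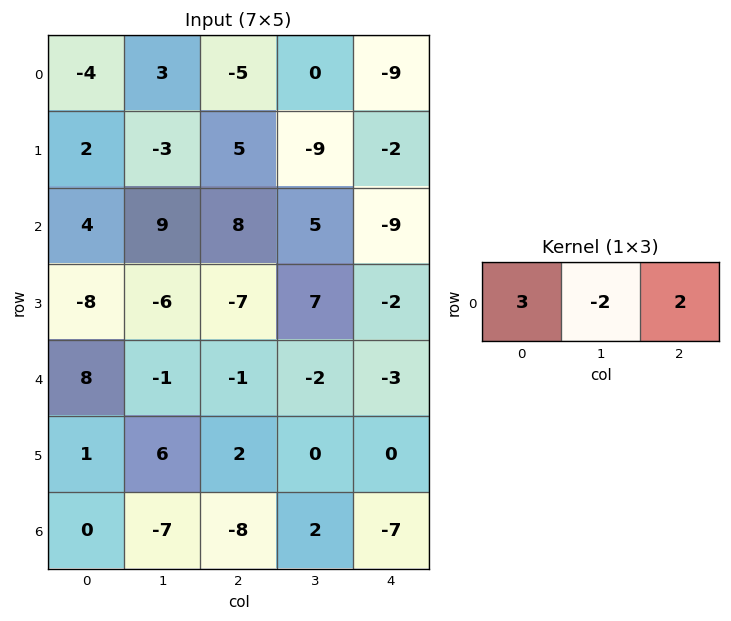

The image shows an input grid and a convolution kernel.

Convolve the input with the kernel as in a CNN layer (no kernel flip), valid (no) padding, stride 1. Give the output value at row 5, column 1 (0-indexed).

14

The receptive field on the input at this output position is [6 2 0]. Elementwise product with the kernel and sum: 6·3 + 2·-2 + 0·2.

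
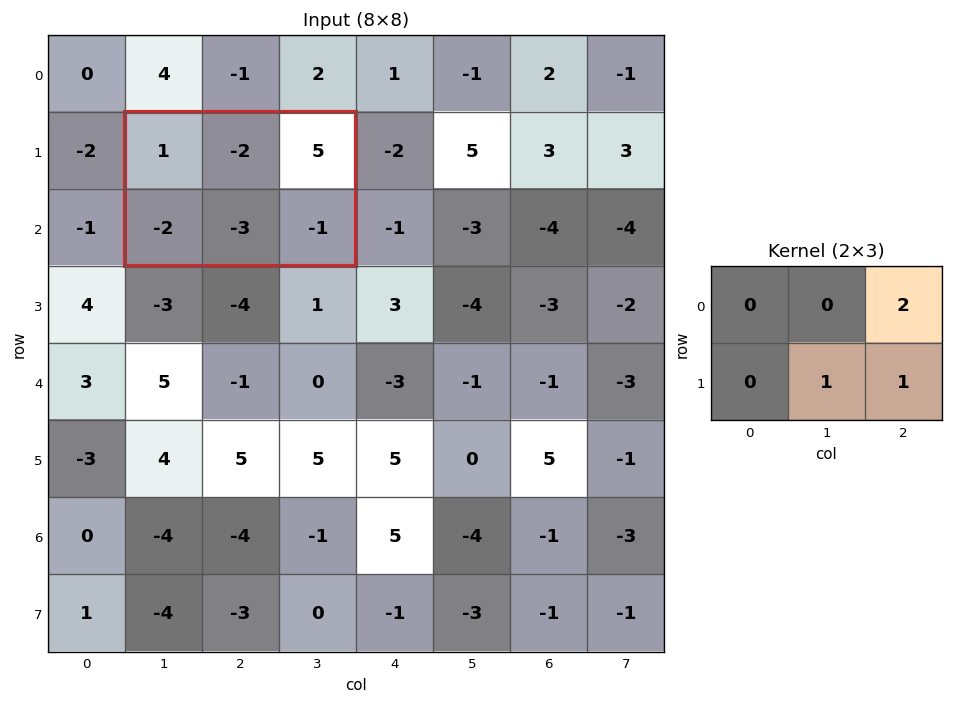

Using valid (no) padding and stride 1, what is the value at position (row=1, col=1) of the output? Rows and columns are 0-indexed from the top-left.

6

The receptive field on the input at this output position is [1 -2 5 / -2 -3 -1]. Elementwise product with the kernel and sum: 5·2 + -3·1 + -1·1.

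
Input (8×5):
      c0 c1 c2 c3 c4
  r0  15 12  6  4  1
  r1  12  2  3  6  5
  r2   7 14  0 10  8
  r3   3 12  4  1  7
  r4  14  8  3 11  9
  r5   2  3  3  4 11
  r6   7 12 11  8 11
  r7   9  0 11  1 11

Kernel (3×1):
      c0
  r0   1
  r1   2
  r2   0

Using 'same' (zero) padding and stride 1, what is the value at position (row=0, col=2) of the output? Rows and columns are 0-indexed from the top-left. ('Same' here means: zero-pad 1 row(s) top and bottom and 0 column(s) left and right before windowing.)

The receptive field on the zero-padded input at this output position is [0 / 6 / 3]. Elementwise product with the kernel and sum: 0·1 + 6·2.

12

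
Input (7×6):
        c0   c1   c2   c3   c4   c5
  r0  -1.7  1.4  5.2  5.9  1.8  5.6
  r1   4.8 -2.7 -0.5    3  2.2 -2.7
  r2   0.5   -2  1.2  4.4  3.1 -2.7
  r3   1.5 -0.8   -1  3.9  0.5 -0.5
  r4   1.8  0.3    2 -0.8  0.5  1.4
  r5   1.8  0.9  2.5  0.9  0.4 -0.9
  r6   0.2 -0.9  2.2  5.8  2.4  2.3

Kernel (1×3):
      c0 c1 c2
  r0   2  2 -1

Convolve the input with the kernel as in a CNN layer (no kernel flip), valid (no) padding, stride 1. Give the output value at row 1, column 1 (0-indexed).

The receptive field on the input at this output position is [-2.7 -0.5 3]. Elementwise product with the kernel and sum: -2.7·2 + -0.5·2 + 3·-1.

-9.4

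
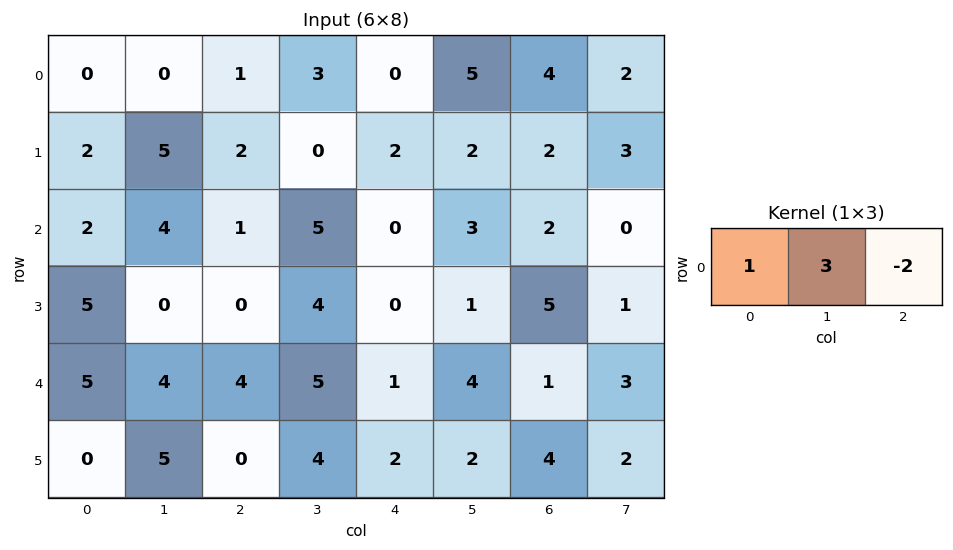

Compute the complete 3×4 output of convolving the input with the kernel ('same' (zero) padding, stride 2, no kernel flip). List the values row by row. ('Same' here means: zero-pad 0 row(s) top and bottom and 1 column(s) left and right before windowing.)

Output[0,0]: The receptive field on the zero-padded input at this output position is [0 0 0]. Elementwise product with the kernel and sum: 0·1 + 0·3 + 0·-2.
Output[0,1]: The receptive field on the zero-padded input at this output position is [0 1 3]. Elementwise product with the kernel and sum: 0·1 + 1·3 + 3·-2.

0 -3 -7 13
-2 -3 -1 9
7 6 0 1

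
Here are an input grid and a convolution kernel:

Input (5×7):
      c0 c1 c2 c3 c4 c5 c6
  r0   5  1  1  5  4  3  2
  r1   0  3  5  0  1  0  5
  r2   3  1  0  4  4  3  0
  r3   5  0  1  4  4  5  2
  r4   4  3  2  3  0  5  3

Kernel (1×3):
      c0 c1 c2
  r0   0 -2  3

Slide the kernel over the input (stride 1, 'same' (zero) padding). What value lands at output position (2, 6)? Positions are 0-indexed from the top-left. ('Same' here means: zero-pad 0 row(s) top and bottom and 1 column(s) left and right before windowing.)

The receptive field on the zero-padded input at this output position is [3 0 0]. Elementwise product with the kernel and sum: 0·-2 + 0·3.

0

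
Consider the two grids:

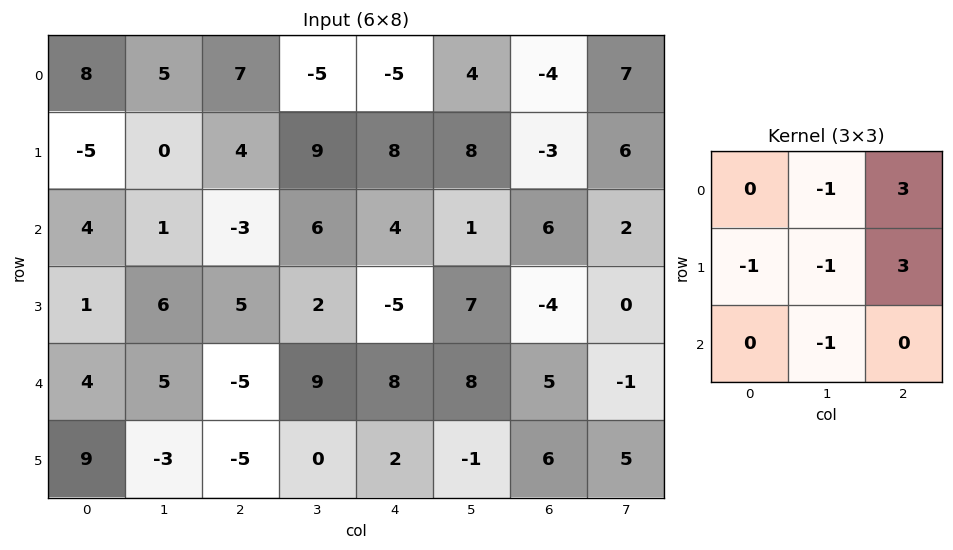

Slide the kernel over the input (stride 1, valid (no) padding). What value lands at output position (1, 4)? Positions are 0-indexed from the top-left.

The receptive field on the input at this output position is [8 8 -3 / 4 1 6 / -5 7 -4]. Elementwise product with the kernel and sum: 8·-1 + -3·3 + 4·-1 + 1·-1 + 6·3 + 7·-1.

-11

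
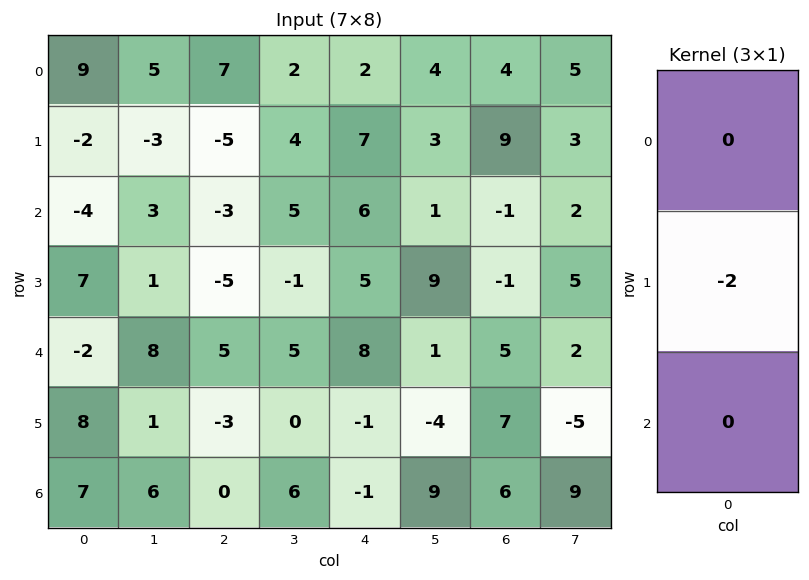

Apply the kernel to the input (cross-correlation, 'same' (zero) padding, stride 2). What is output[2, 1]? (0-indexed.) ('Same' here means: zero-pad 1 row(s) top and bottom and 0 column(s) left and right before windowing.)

-10

The receptive field on the zero-padded input at this output position is [-5 / 5 / -3]. Elementwise product with the kernel and sum: 5·-2.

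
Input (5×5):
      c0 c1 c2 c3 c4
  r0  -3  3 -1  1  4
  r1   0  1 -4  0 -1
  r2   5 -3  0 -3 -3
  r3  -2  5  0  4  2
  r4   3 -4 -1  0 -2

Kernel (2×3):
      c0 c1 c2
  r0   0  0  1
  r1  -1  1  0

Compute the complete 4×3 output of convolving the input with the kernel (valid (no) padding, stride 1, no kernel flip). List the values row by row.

0 -4 8
-12 3 -4
7 -8 1
-7 7 3

Output[0,0]: The receptive field on the input at this output position is [-3 3 -1 / 0 1 -4]. Elementwise product with the kernel and sum: -1·1 + 0·-1 + 1·1.
Output[0,1]: The receptive field on the input at this output position is [3 -1 1 / 1 -4 0]. Elementwise product with the kernel and sum: 1·1 + 1·-1 + -4·1.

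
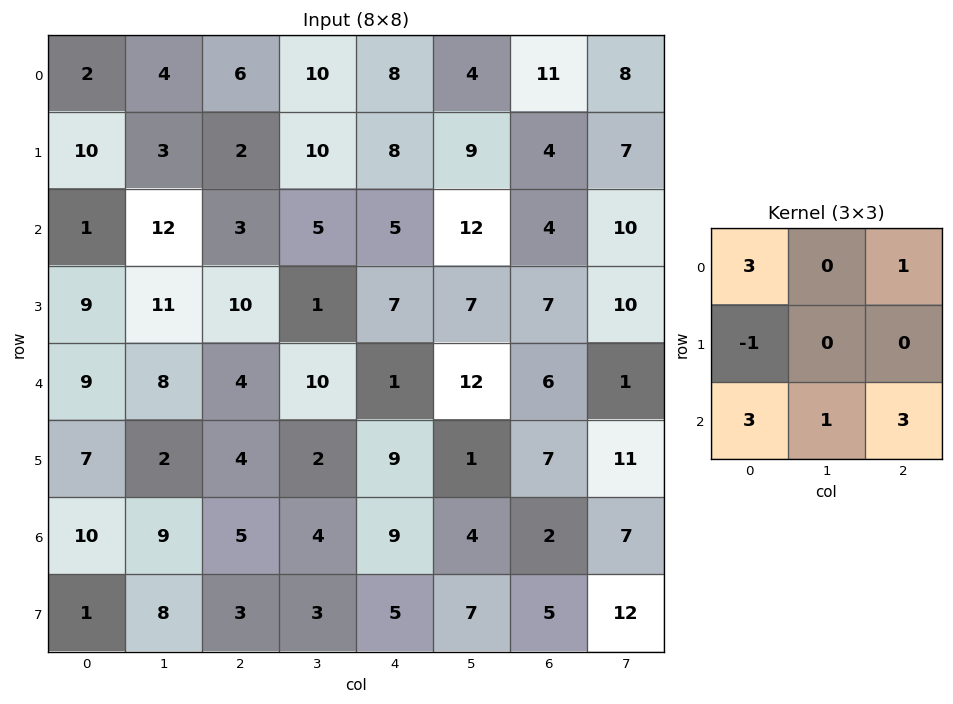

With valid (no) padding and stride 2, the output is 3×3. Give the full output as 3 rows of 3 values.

26 53 66
44 29 45
78 55 37

Output[0,0]: The receptive field on the input at this output position is [2 4 6 / 10 3 2 / 1 12 3]. Elementwise product with the kernel and sum: 2·3 + 6·1 + 10·-1 + 1·3 + 12·1 + 3·3.
Output[0,1]: The receptive field on the input at this output position is [6 10 8 / 2 10 8 / 3 5 5]. Elementwise product with the kernel and sum: 6·3 + 8·1 + 2·-1 + 3·3 + 5·1 + 5·3.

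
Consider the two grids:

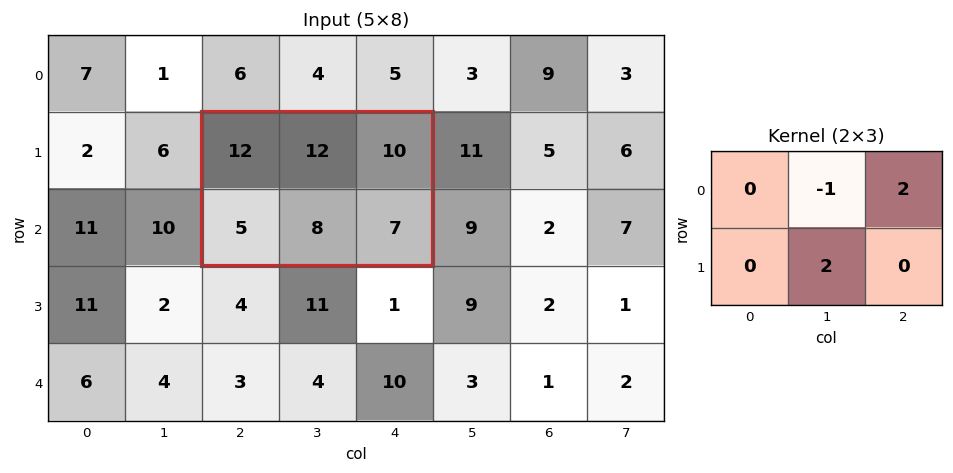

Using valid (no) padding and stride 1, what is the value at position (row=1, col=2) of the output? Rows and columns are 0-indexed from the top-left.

24

The receptive field on the input at this output position is [12 12 10 / 5 8 7]. Elementwise product with the kernel and sum: 12·-1 + 10·2 + 8·2.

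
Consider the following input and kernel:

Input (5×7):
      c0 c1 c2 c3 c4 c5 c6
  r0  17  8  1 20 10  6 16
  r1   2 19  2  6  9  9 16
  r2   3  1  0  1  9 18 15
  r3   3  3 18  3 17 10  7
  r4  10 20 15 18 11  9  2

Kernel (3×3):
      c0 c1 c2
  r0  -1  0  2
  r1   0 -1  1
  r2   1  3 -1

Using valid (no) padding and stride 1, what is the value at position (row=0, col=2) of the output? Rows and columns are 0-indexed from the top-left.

The receptive field on the input at this output position is [1 20 10 / 2 6 9 / 0 1 9]. Elementwise product with the kernel and sum: 1·-1 + 10·2 + 6·-1 + 9·1 + 0·1 + 1·3 + 9·-1.

16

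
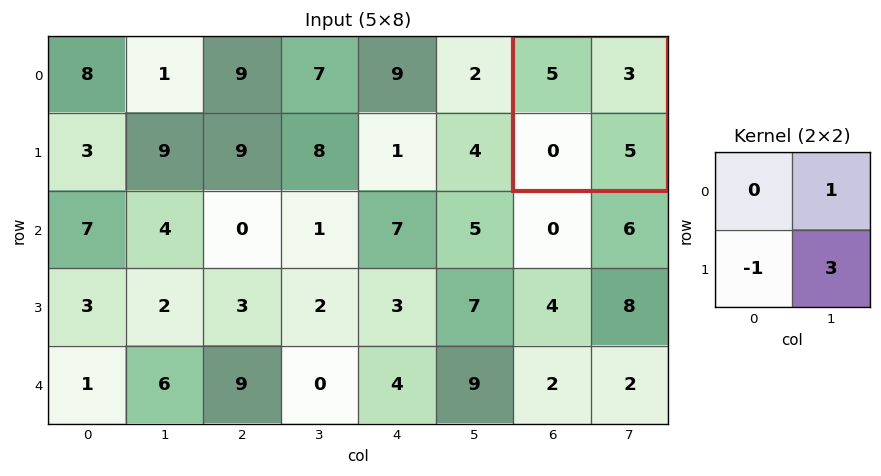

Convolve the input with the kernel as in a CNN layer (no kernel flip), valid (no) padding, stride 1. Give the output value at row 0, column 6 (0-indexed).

The receptive field on the input at this output position is [5 3 / 0 5]. Elementwise product with the kernel and sum: 3·1 + 0·-1 + 5·3.

18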